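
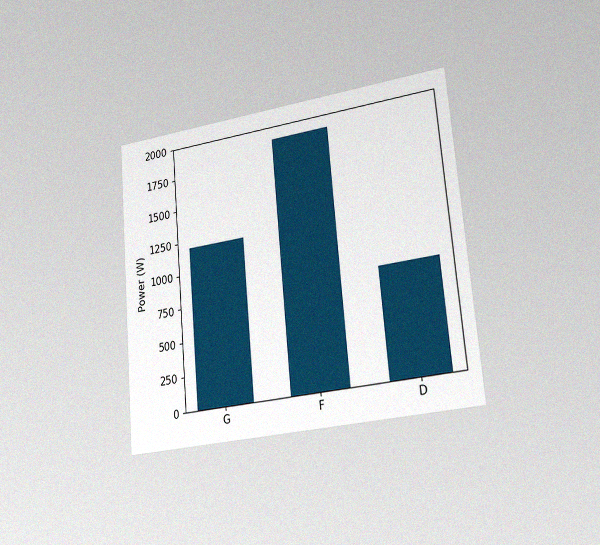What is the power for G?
The chart is tilted about 5° counter-clockwise and viewed slightly from the right, with some photo noise. Reading along the chart's y-axis, the G bar reaches 1200W.

1200W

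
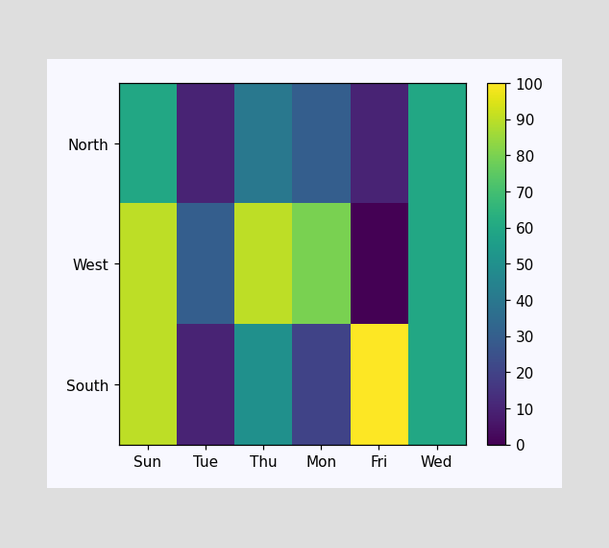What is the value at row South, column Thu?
50

Matching cell (South, Thu) against the colorbar gives 50.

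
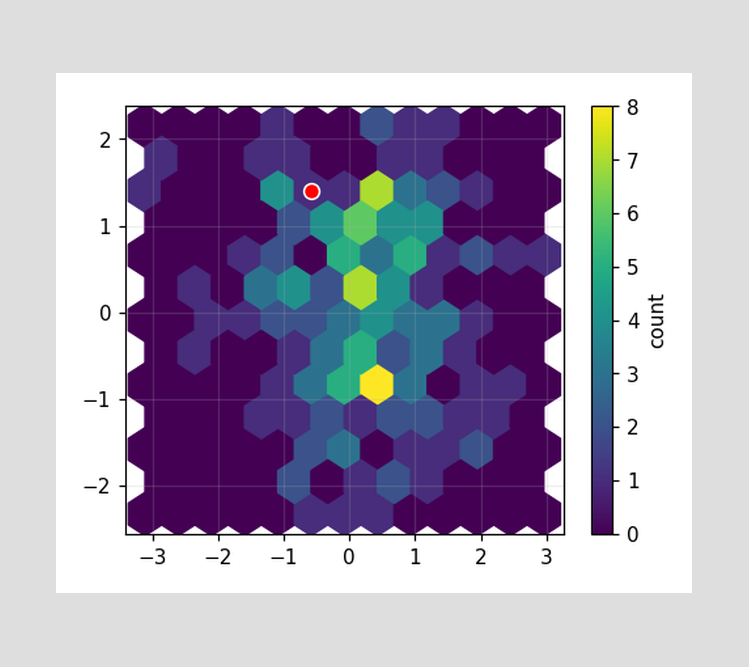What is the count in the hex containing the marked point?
The marked hex reads 1 on the colorbar.

1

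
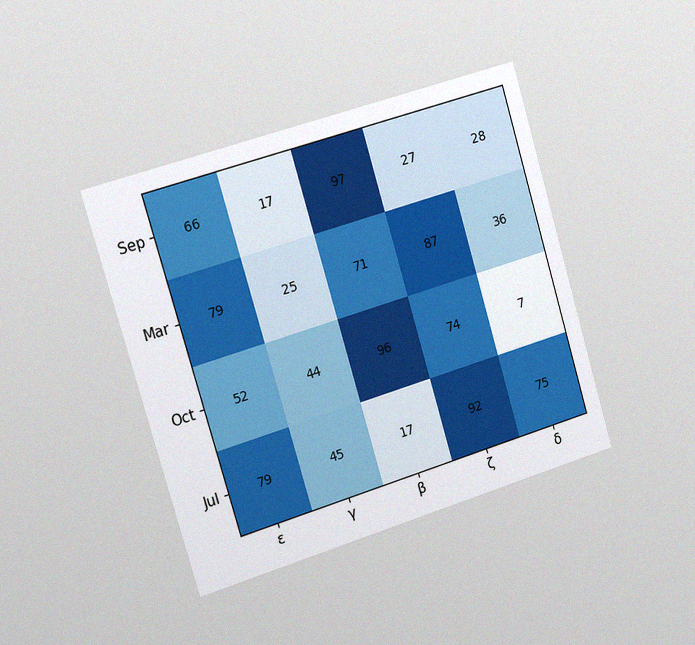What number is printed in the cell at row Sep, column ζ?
The chart is tilted about 17° counter-clockwise and viewed slightly from the left, with some photo noise. The (Sep, ζ) cell reads 27.

27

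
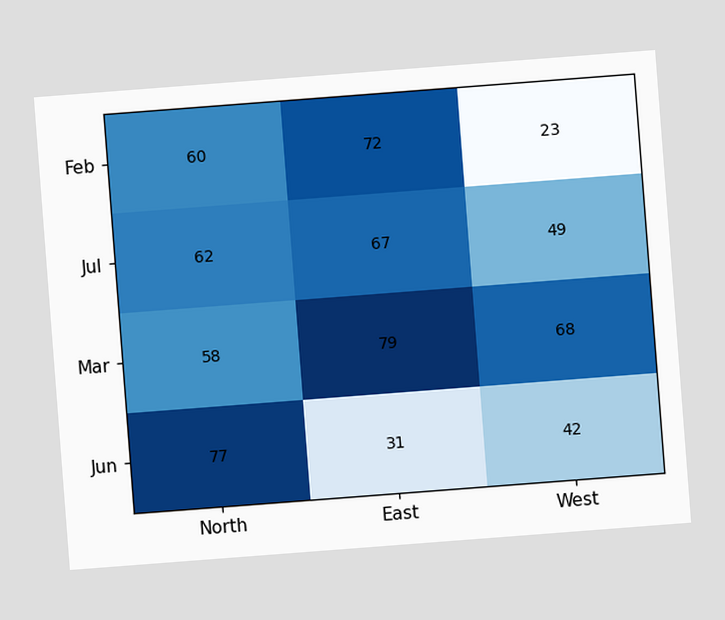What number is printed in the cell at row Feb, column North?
60

The chart is tilted about 4° counter-clockwise. The (Feb, North) cell reads 60.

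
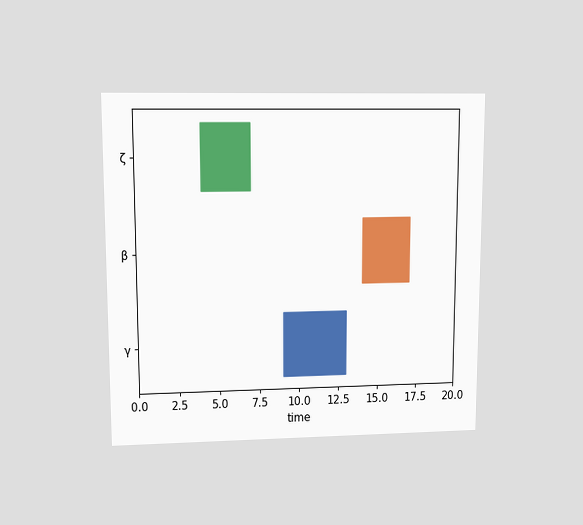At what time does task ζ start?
The chart is viewed at a slight angle. The ζ bar begins at t=4.

4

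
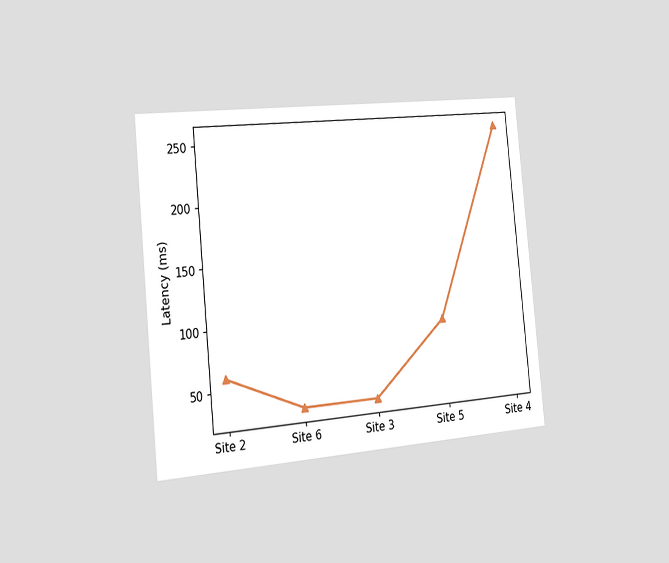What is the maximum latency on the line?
The chart is tilted about 5° counter-clockwise and viewed slightly from the left. The highest point is at Site 4, and reading across to the y-axis gives 255ms.

255ms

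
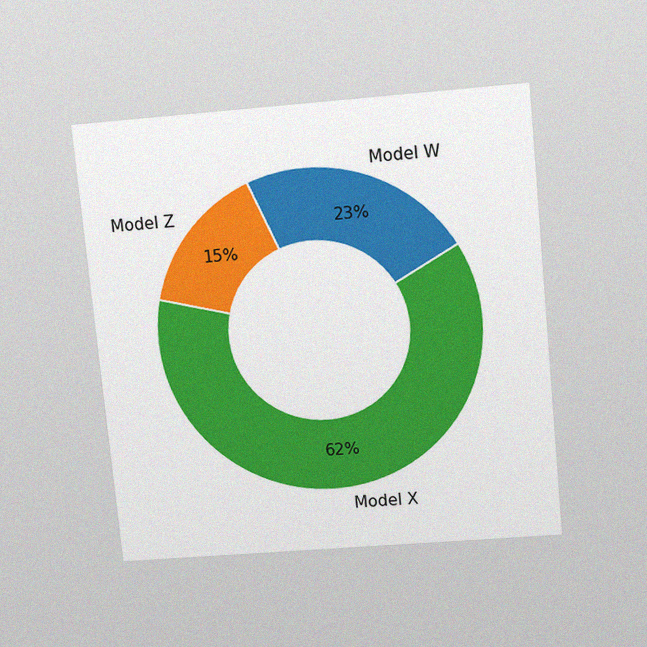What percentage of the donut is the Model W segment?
23%

The chart is tilted about 5° counter-clockwise and viewed slightly from above, with some photo noise. The Model W segment takes up 23% of the ring.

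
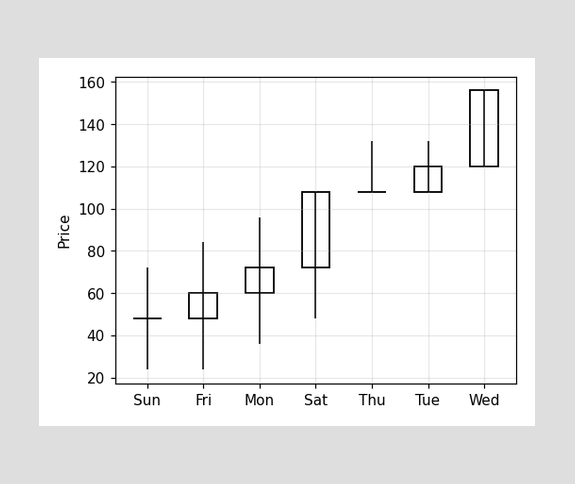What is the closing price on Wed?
The Wed candle closes at 156.

156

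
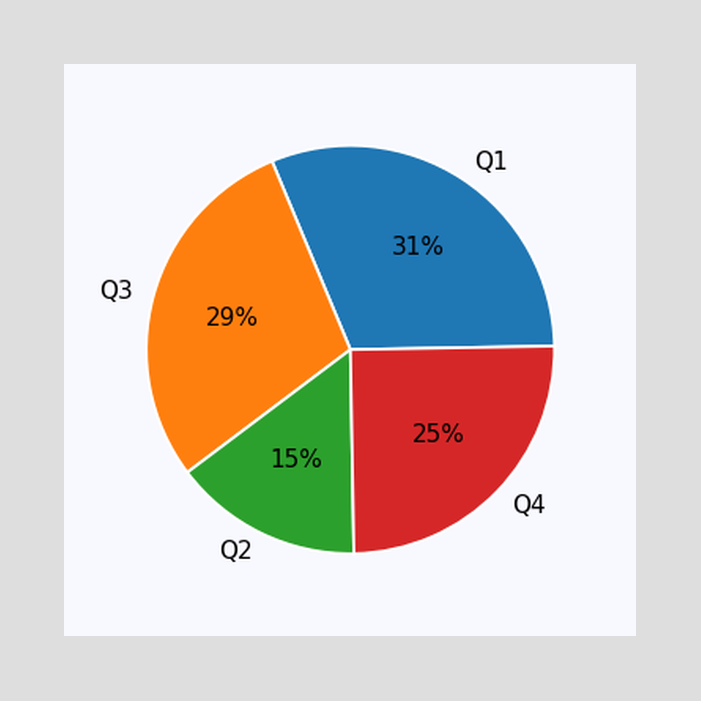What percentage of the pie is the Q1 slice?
31%

The Q1 slice takes up 31% of the pie.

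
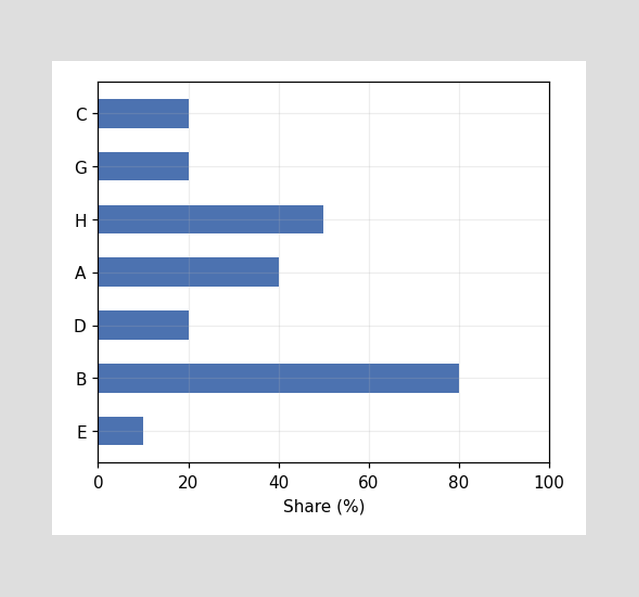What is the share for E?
Reading along the chart's x-axis, the E bar reaches 10%.

10%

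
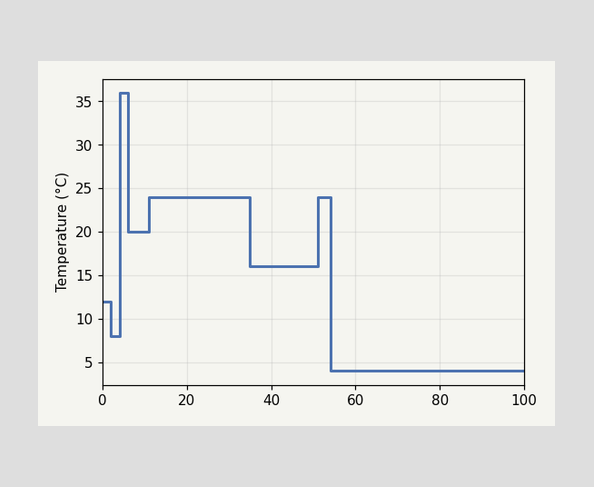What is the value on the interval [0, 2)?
On [0, 2) the step sits at 12°C.

12°C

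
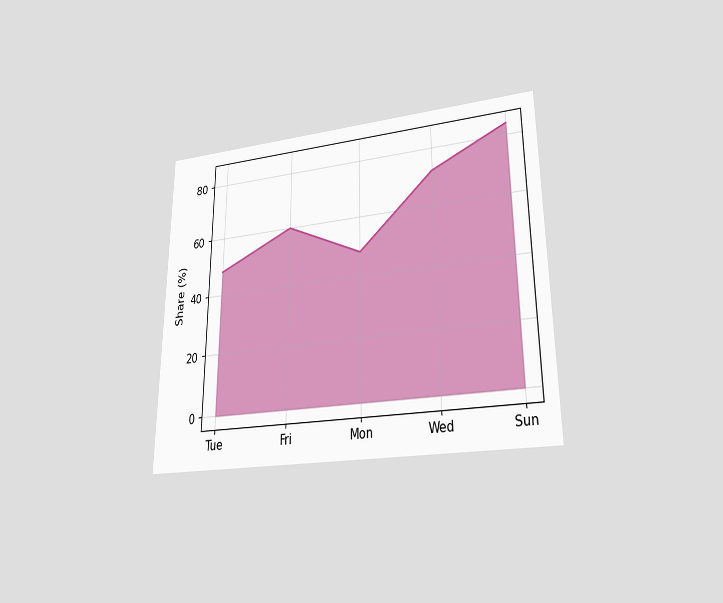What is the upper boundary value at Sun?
84%

The chart is viewed at a slight angle. At Sun the upper boundary is at 84%.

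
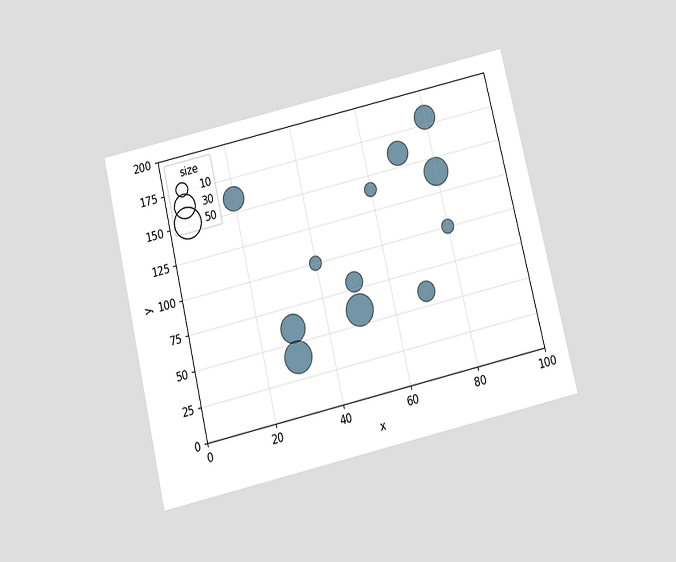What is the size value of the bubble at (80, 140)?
The chart is tilted about 13° counter-clockwise and viewed slightly from below. Matching the bubble at (80, 140) against the size legend gives 40.

40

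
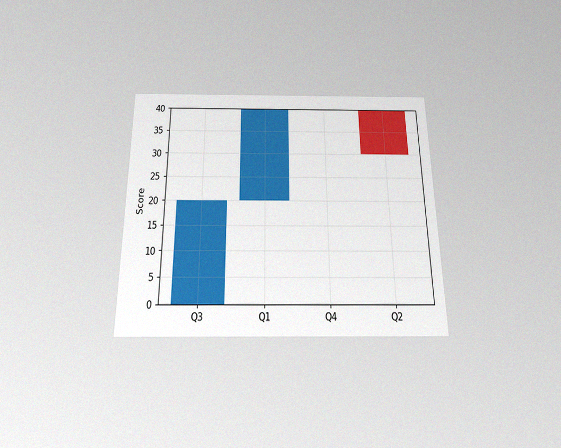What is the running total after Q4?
40

The chart is viewed slightly from below, with some photo noise. After Q4 the running total reaches 40.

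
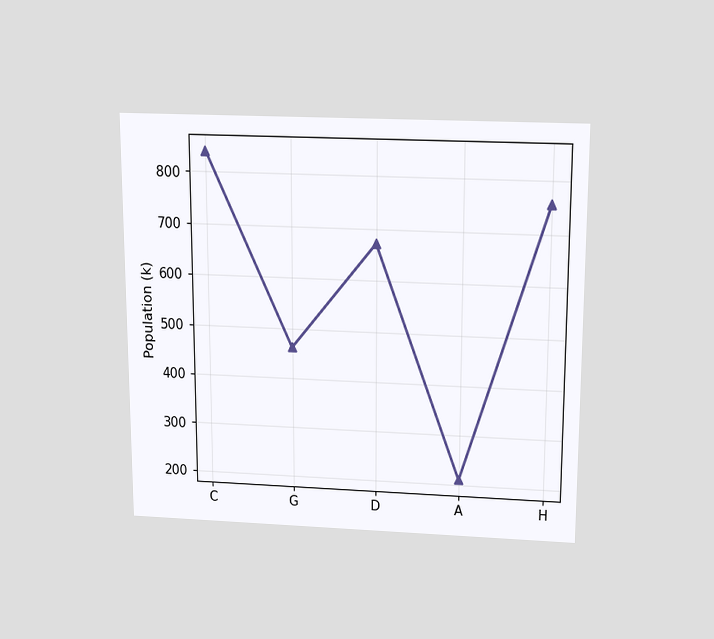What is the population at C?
840k

The chart is viewed slightly from above. At C, the line is at 840k.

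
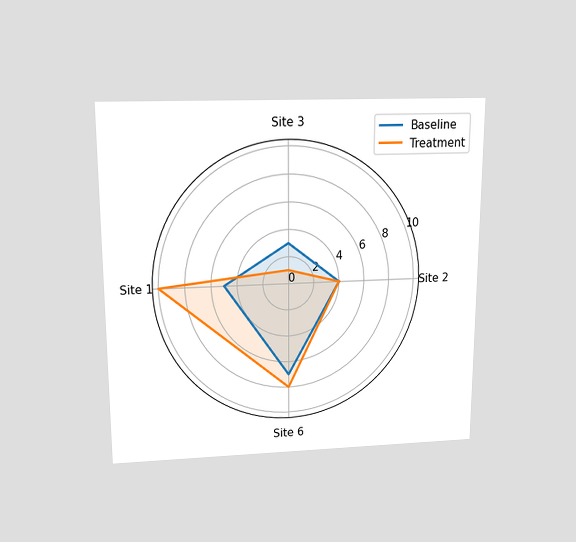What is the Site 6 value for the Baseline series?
7

The chart is viewed slightly from above. On the Site 6 axis, Baseline reaches 7.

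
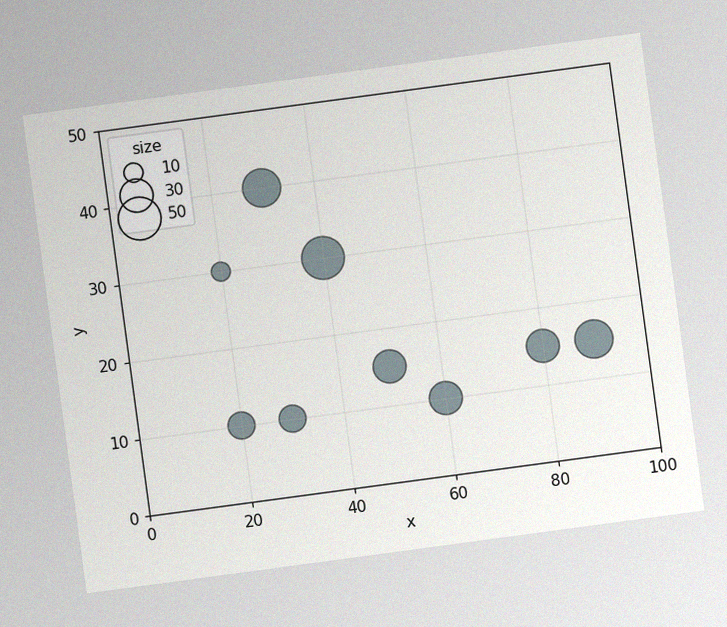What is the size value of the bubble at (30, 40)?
The chart is tilted about 8° counter-clockwise, with some photo noise. Matching the bubble at (30, 40) against the size legend gives 40.

40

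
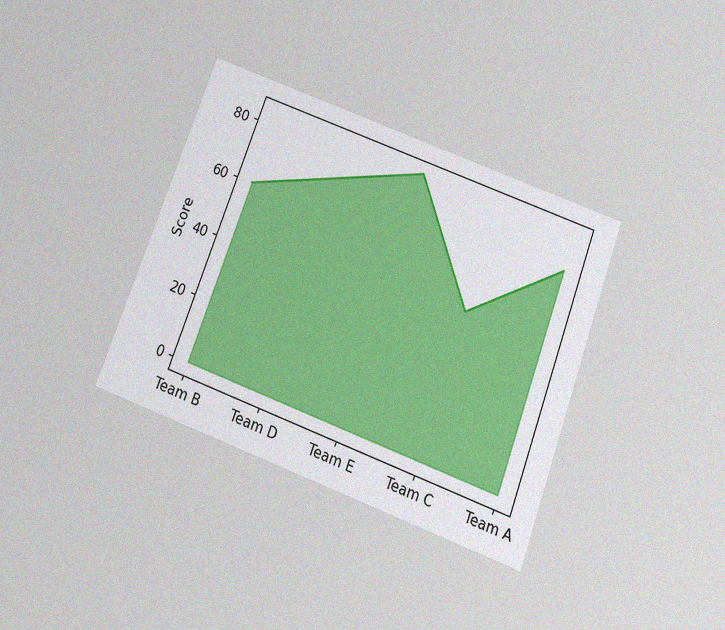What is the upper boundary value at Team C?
The chart is tilted about 20° clockwise and viewed slightly from below, with some photo noise. At Team C the upper boundary is at 48.

48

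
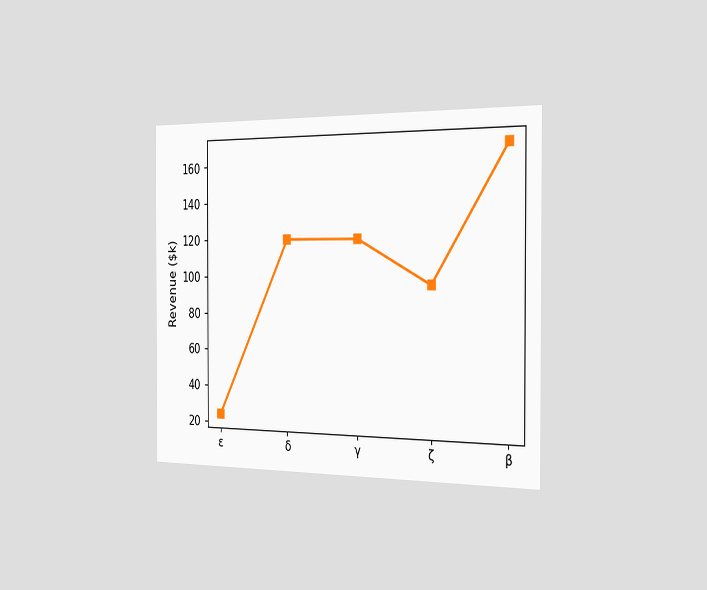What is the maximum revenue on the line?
The chart is viewed slightly from the right. The highest point is at β, and reading across to the y-axis gives $168k.

$168k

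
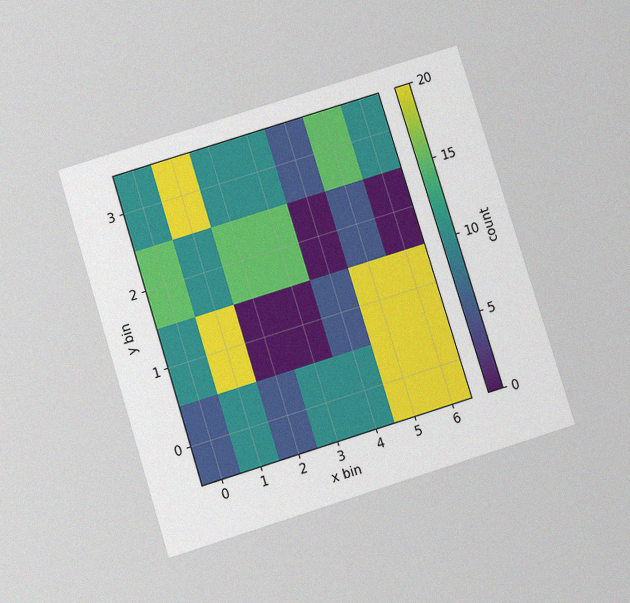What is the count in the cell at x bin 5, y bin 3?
15

The chart is tilted about 17° counter-clockwise and viewed slightly from below, with some photo noise. Matching the cell (5, 3) against the colorbar gives 15.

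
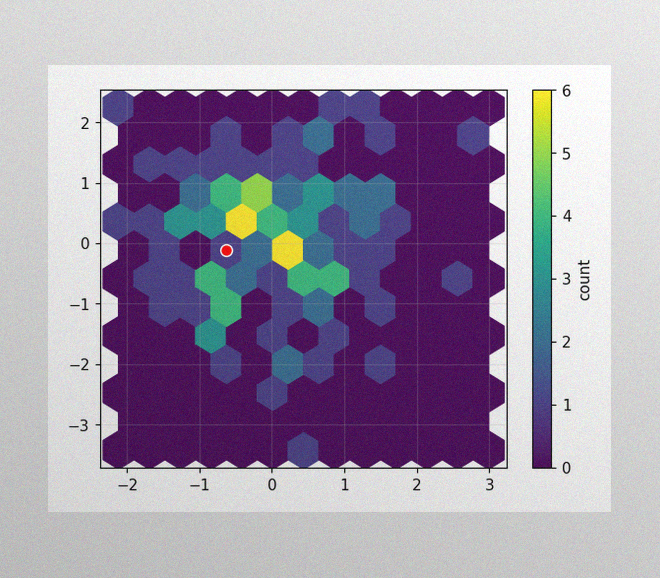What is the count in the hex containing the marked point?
The image has some photo noise and uneven lighting. The marked hex reads 1 on the colorbar.

1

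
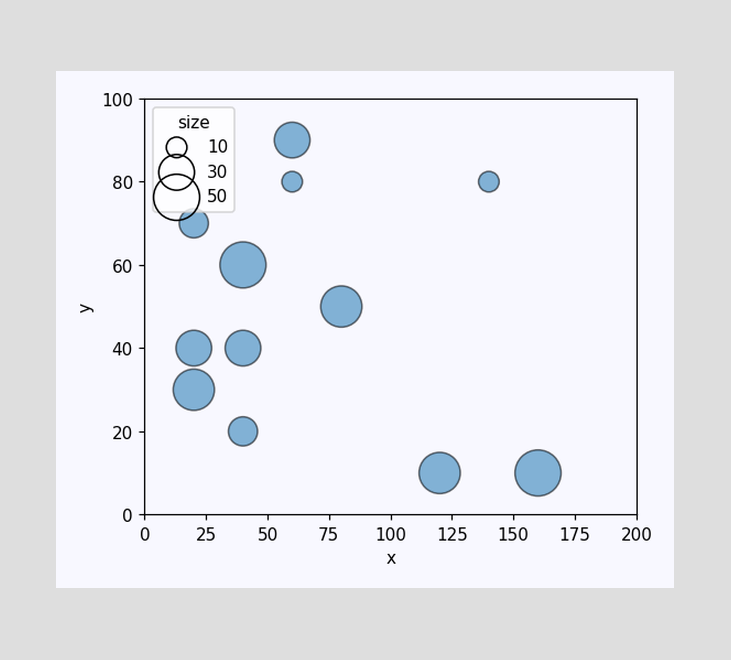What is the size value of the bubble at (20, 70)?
20

Matching the bubble at (20, 70) against the size legend gives 20.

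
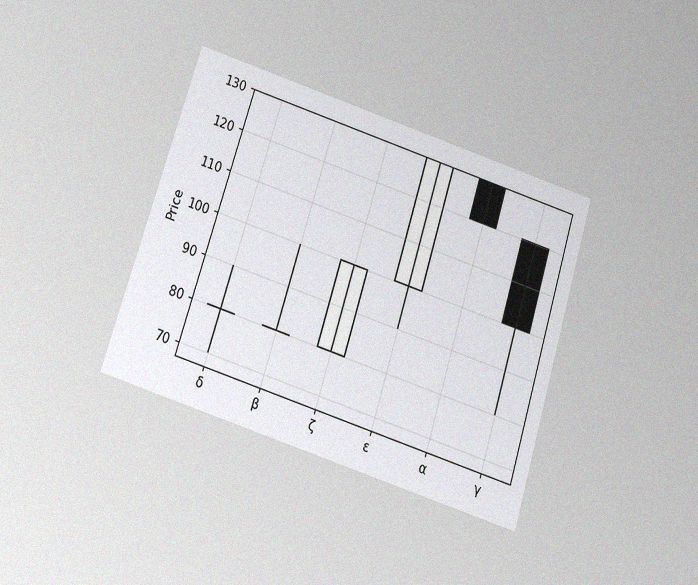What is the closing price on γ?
100

The chart is tilted about 18° clockwise and viewed slightly from below, with some photo noise. The γ candle closes at 100.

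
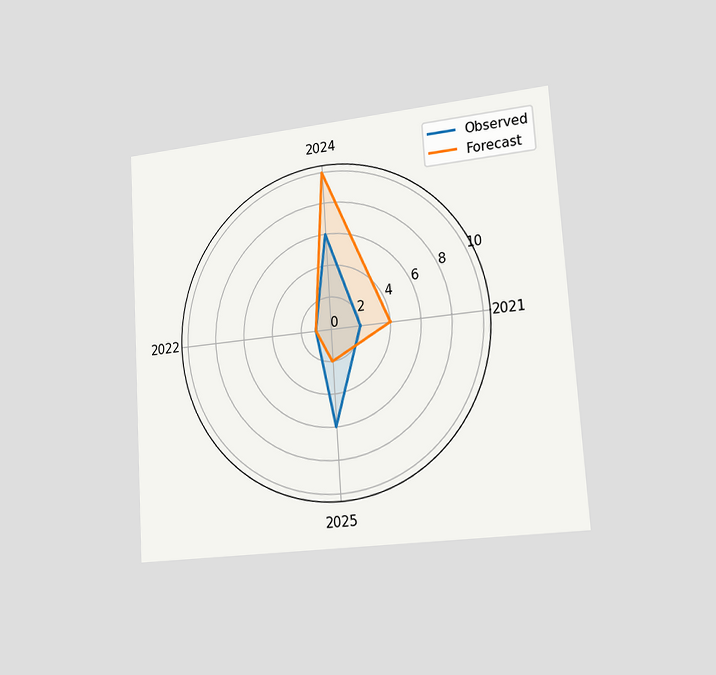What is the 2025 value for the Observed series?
6

The chart is tilted about 4° counter-clockwise and viewed slightly from the right. On the 2025 axis, Observed reaches 6.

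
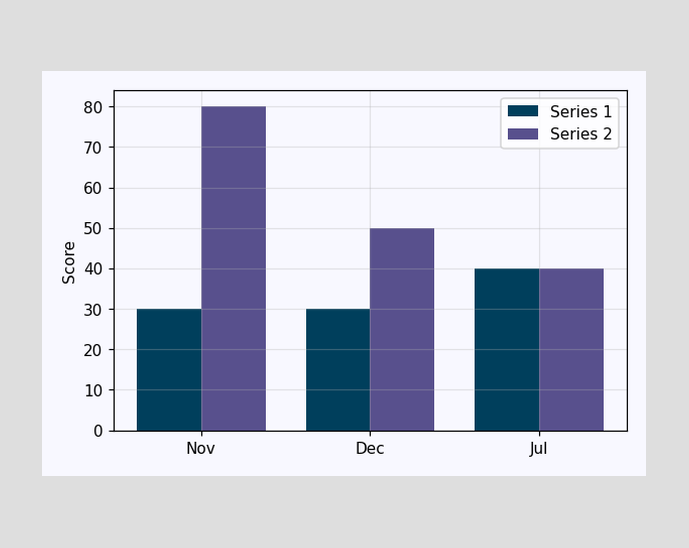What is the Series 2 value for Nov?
The Series 2 bar at Nov reaches 80 on the y-axis.

80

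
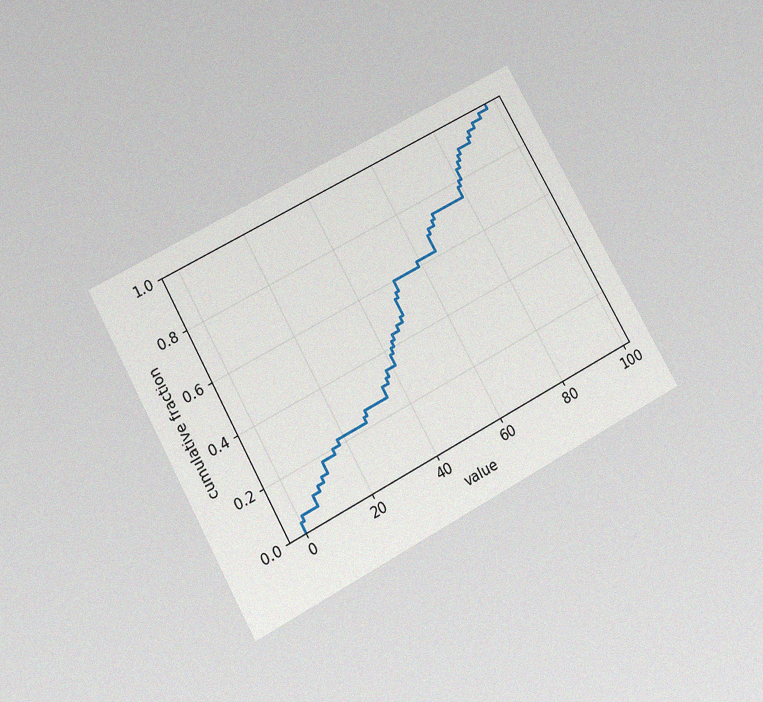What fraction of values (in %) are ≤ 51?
The chart is tilted about 29° counter-clockwise and viewed slightly from below, with some photo noise. At x=51 the ECDF step is at 60%.

60%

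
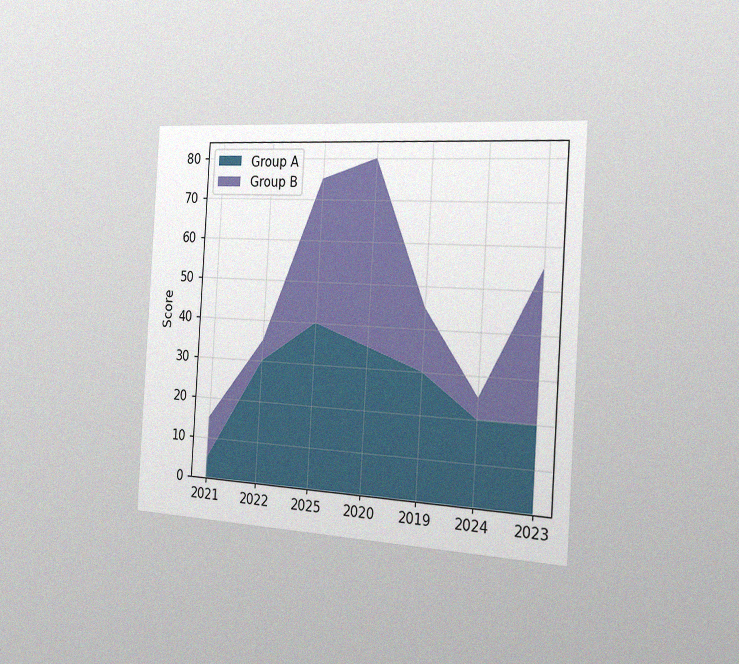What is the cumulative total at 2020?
80

The chart is tilted about 4° clockwise and viewed slightly from the right, with some photo noise. The stacked total at 2020 reaches 80.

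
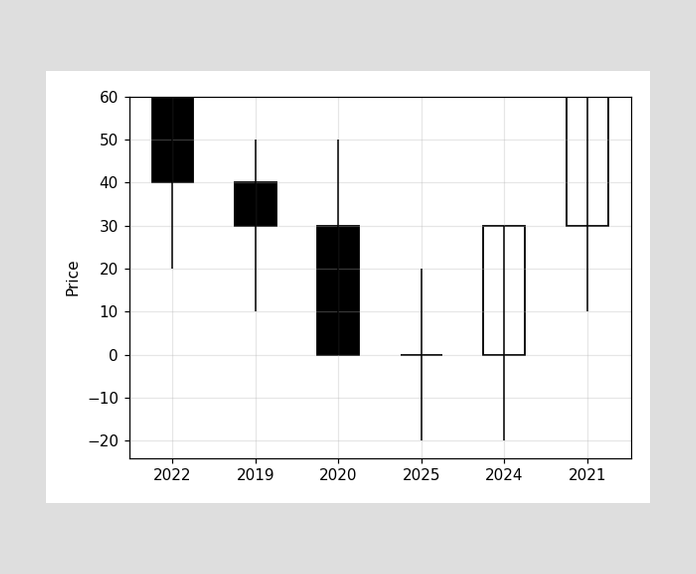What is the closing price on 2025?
0

The 2025 candle closes at 0.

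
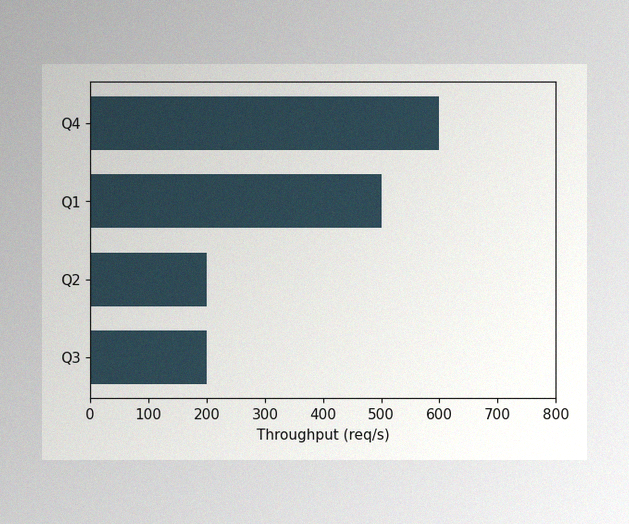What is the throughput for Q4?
600req/s

The image has some photo noise and uneven lighting. Reading along the chart's x-axis, the Q4 bar reaches 600req/s.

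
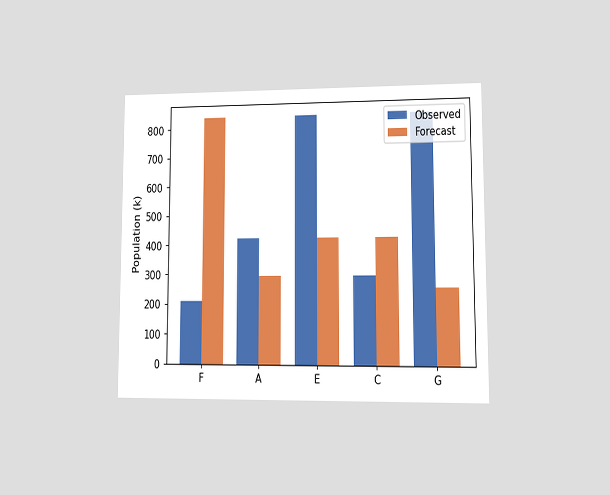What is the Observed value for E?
840k

The chart is viewed at a slight angle. The Observed bar at E reaches 840k on the y-axis.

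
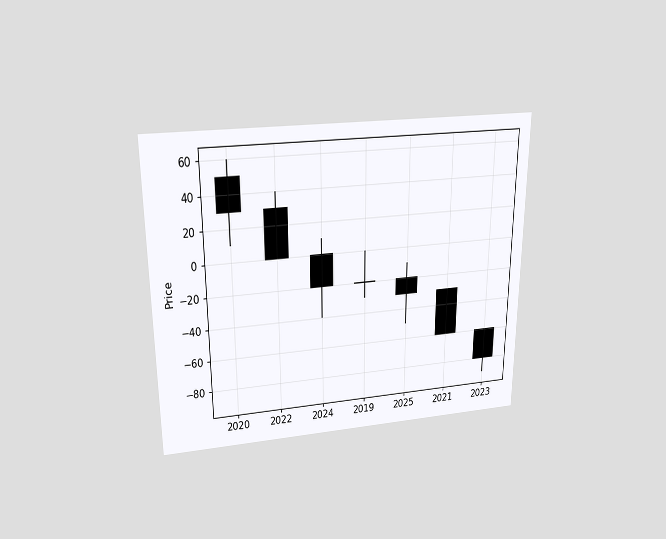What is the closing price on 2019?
The chart is viewed slightly from above. The 2019 candle closes at -20.

-20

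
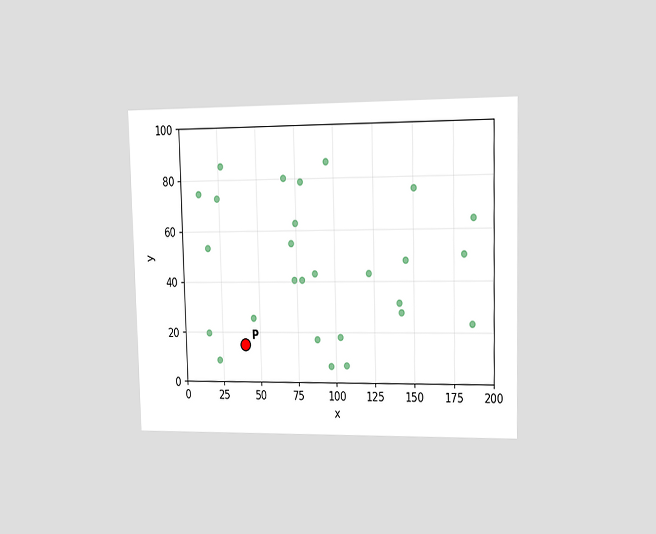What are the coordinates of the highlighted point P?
The chart is viewed slightly from the right. Following the gridlines from P to each axis, P sits at (40, 15).

(40, 15)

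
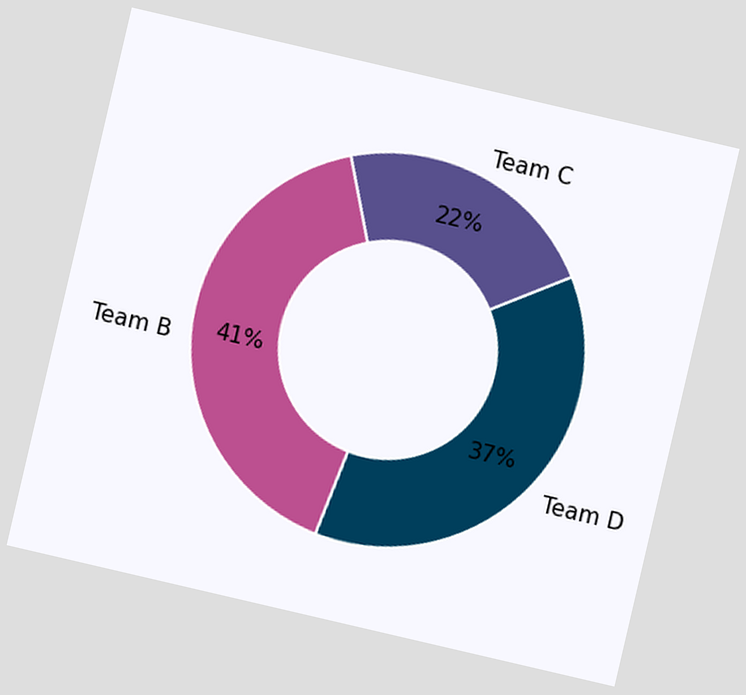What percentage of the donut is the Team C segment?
22%

The chart is tilted about 13° clockwise. The Team C segment takes up 22% of the ring.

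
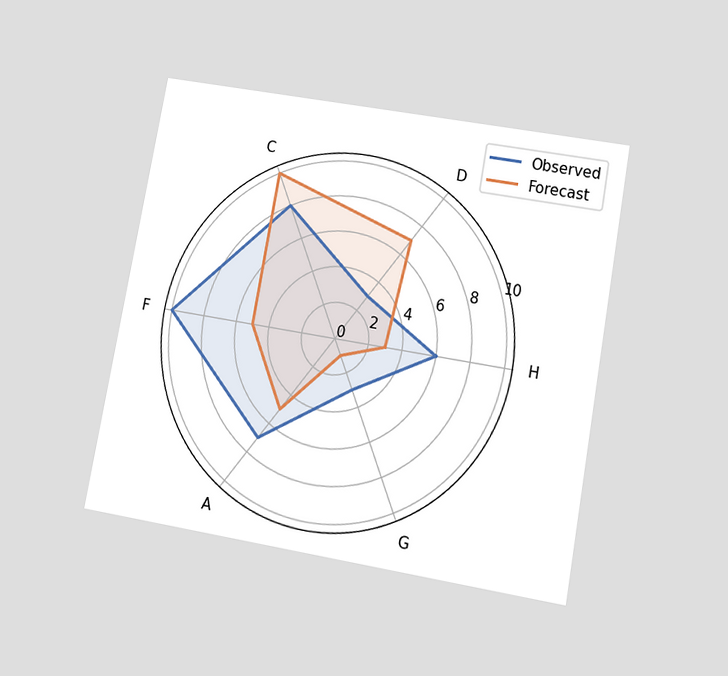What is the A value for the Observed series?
7

The chart is tilted about 10° clockwise and viewed at a slight angle. On the A axis, Observed reaches 7.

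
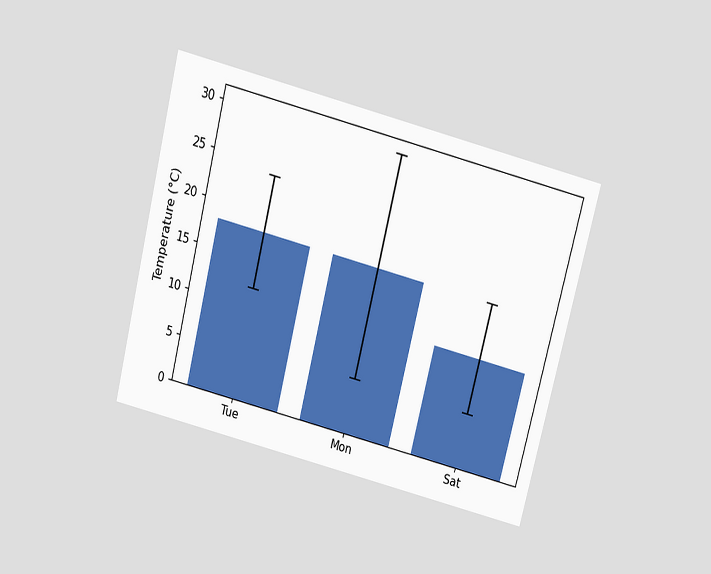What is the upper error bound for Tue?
24°C

The chart is tilted about 14° clockwise and viewed slightly from above. The Tue bar's upper whisker reaches 24°C.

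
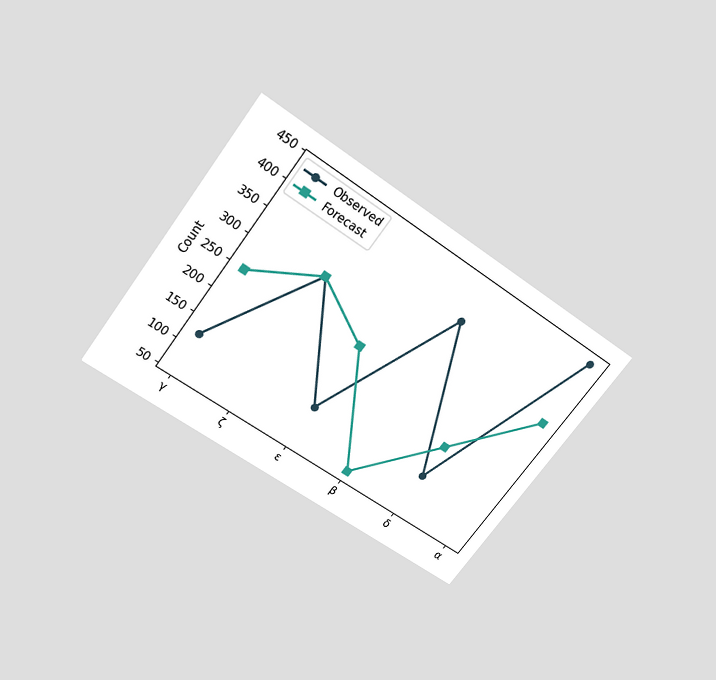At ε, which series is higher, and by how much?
The chart is tilted about 37° clockwise and viewed slightly from above. At ε, Forecast sits above the other line by 124.

Forecast, by 124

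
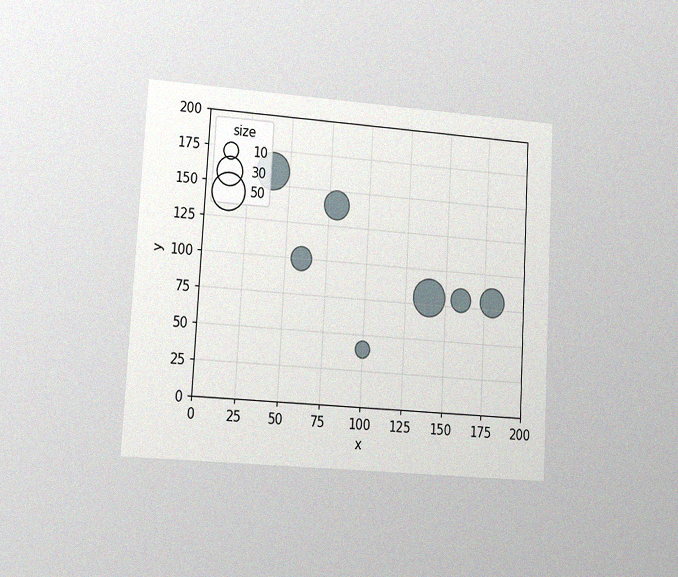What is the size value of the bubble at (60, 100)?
The chart is tilted about 3° clockwise and viewed at a slight angle, with some photo noise. Matching the bubble at (60, 100) against the size legend gives 20.

20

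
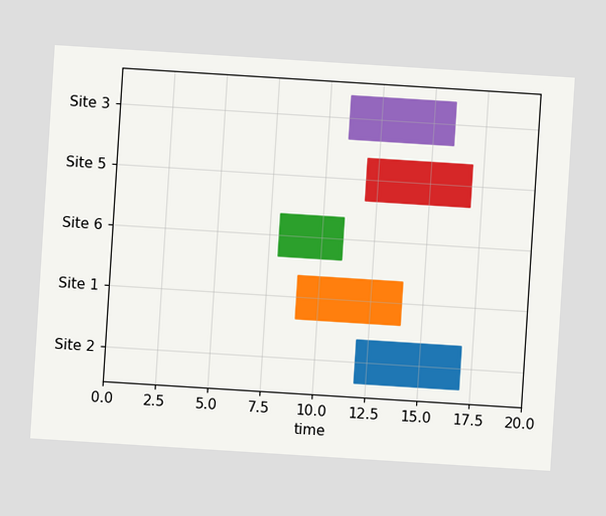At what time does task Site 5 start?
The chart is tilted about 4° clockwise. The Site 5 bar begins at t=12.

12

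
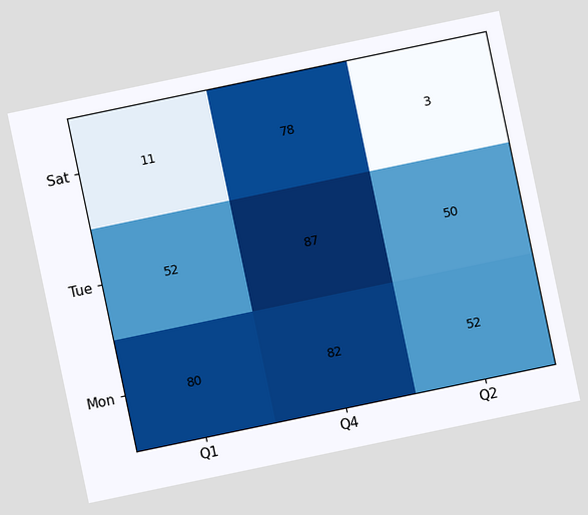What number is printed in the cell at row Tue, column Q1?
The chart is tilted about 12° counter-clockwise. The (Tue, Q1) cell reads 52.

52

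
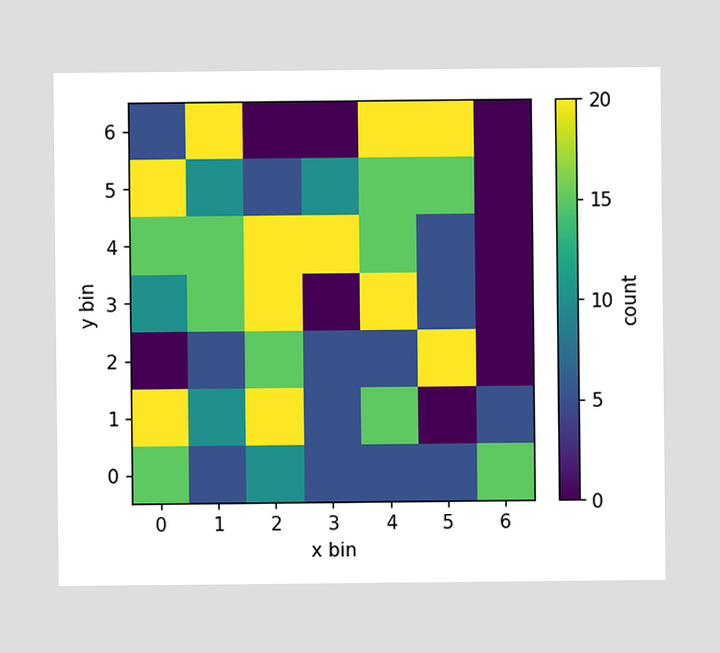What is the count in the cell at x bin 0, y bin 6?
Matching the cell (0, 6) against the colorbar gives 5.

5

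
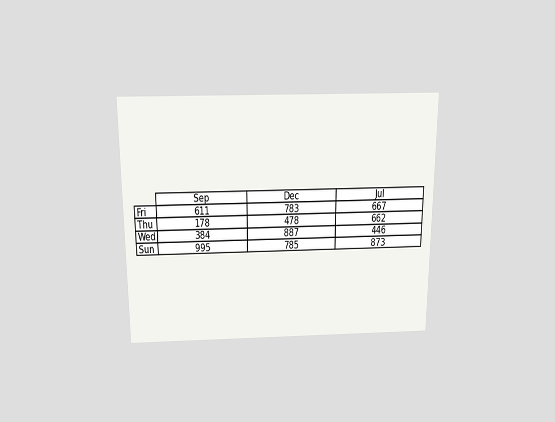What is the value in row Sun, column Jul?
873

The chart is viewed slightly from above. The (Sun, Jul) cell reads 873.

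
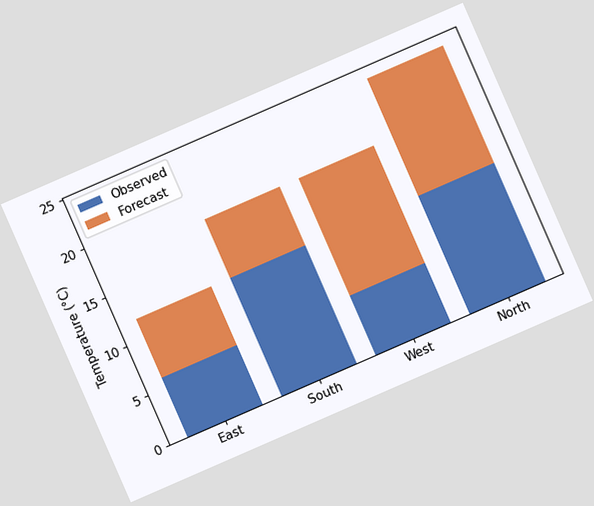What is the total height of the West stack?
The chart is tilted about 24° counter-clockwise. The West stack's top reaches 18°C on the y-axis.

18°C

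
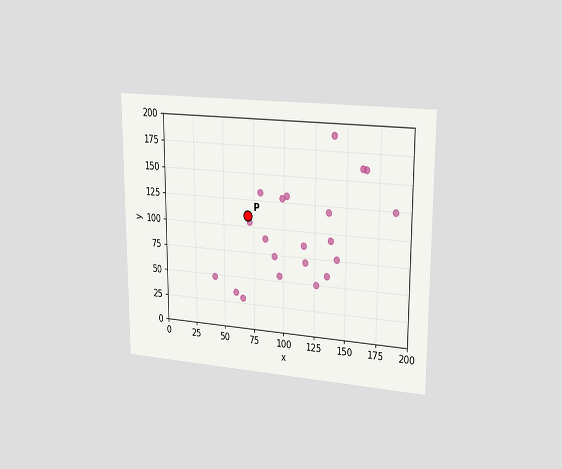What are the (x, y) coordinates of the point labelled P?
(70, 110)

The chart is viewed slightly from the right. Following the gridlines from P to each axis, P sits at (70, 110).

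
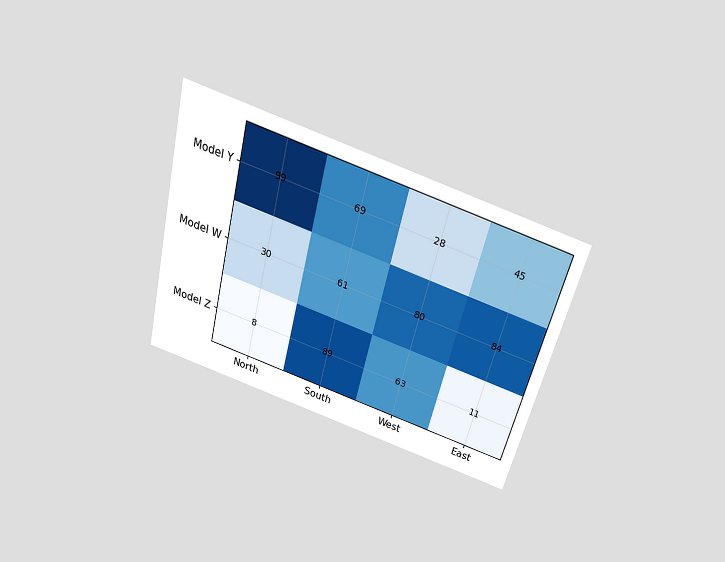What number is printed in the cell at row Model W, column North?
30

The chart is tilted about 14° clockwise and viewed slightly from above. The (Model W, North) cell reads 30.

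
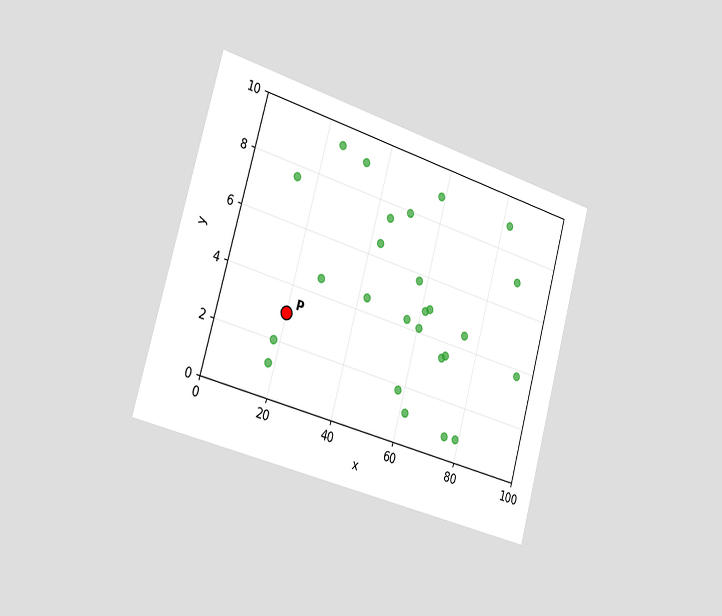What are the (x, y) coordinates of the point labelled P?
(20, 3)

The chart is tilted about 15° clockwise and viewed slightly from the left. Following the gridlines from P to each axis, P sits at (20, 3).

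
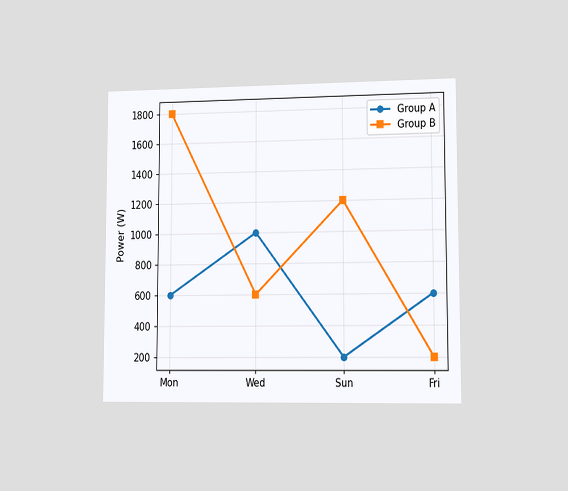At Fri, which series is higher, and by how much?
The chart is viewed slightly from the right. At Fri, Group A sits above the other line by 400W.

Group A, by 400W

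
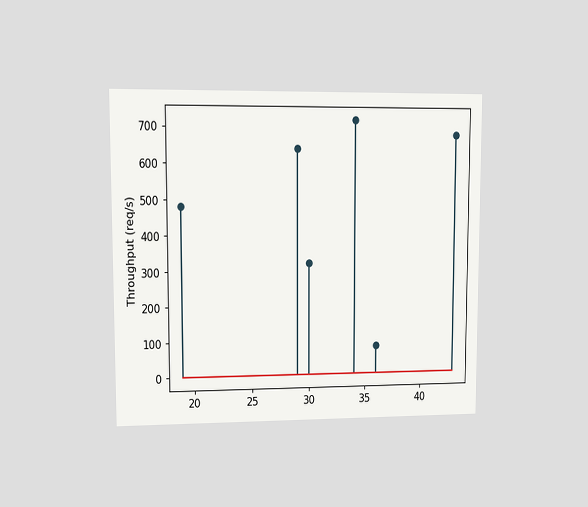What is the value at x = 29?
640req/s

The chart is viewed at a slight angle. The stem at x=29 reaches 640req/s.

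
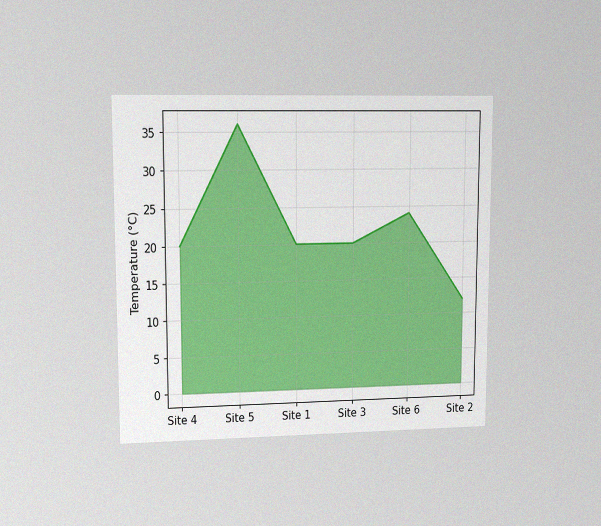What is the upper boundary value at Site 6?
24°C

The chart is viewed at a slight angle, with some photo noise. At Site 6 the upper boundary is at 24°C.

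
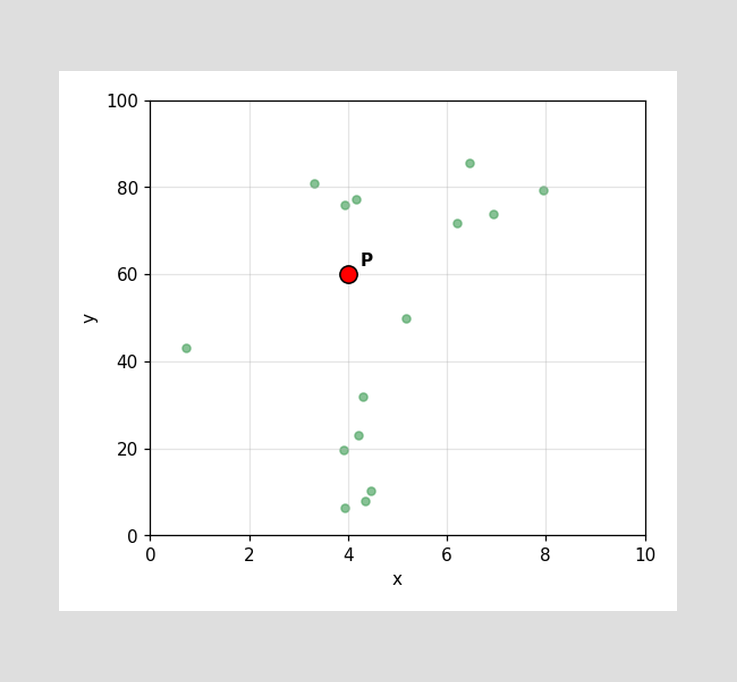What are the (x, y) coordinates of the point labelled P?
Following the gridlines from P to each axis, P sits at (4, 60).

(4, 60)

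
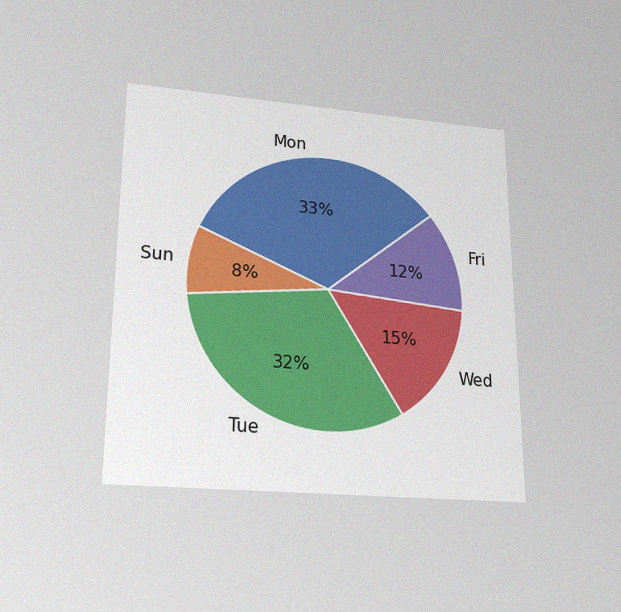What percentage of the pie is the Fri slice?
12%

The chart is viewed slightly from below, with some photo noise. The Fri slice takes up 12% of the pie.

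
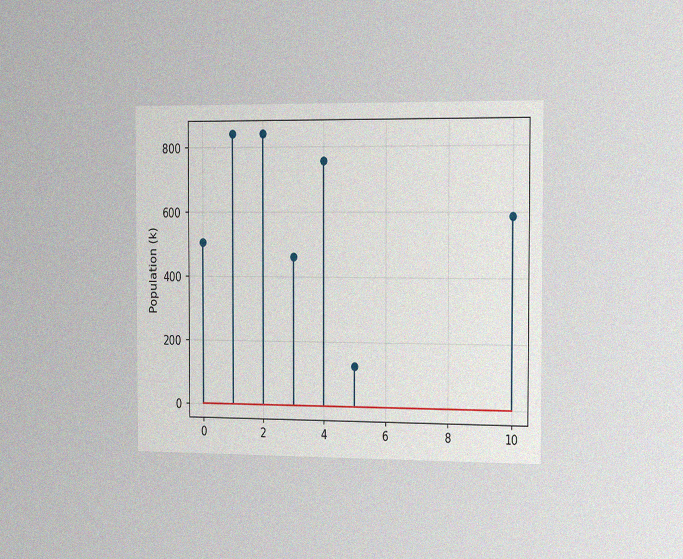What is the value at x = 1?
The chart is viewed slightly from the right, with some photo noise. The stem at x=1 reaches 840k.

840k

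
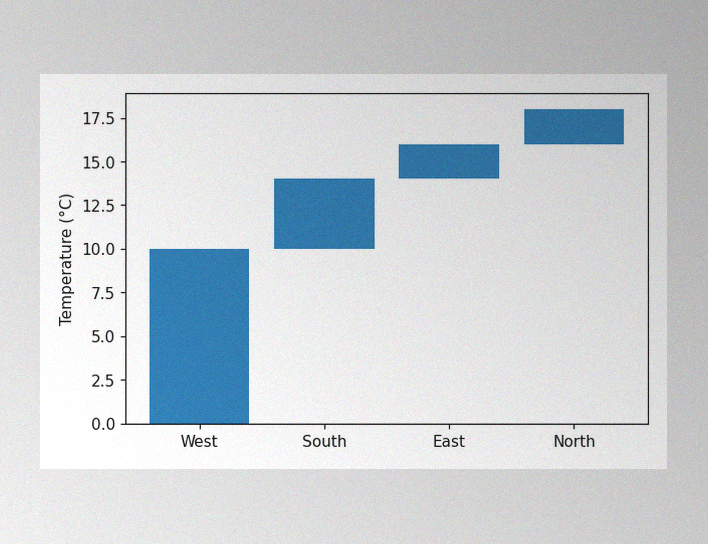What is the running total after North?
18°C

The image has some photo noise and uneven lighting. After North the running total reaches 18°C.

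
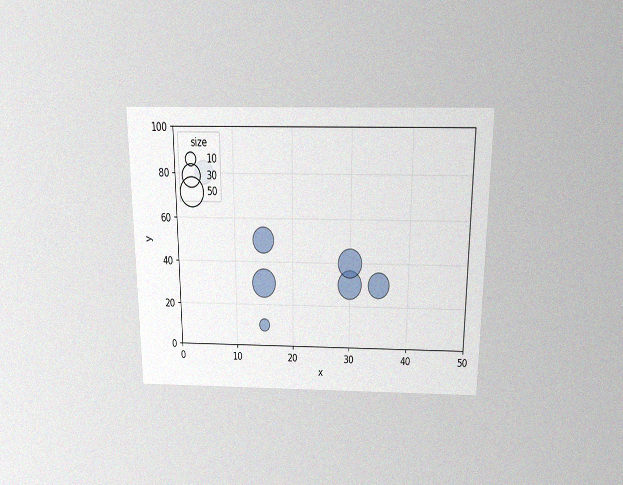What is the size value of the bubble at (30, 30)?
50

The chart is viewed slightly from above, with some photo noise. Matching the bubble at (30, 30) against the size legend gives 50.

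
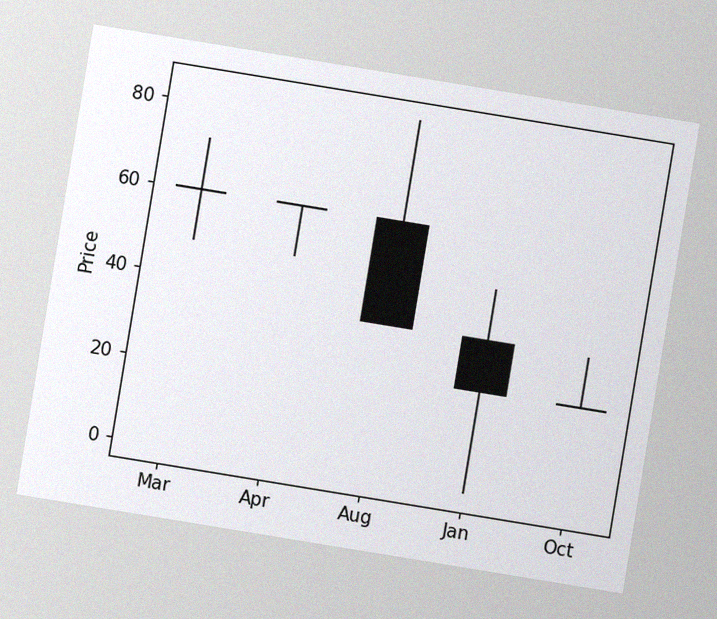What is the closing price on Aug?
The chart is tilted about 9° clockwise, with some photo noise. The Aug candle closes at 36.

36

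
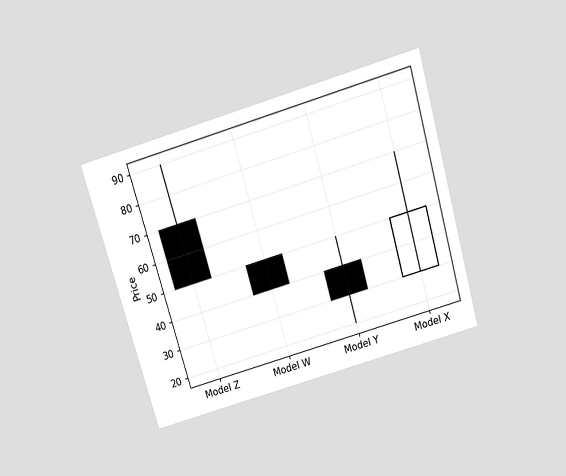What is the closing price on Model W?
40

The chart is tilted about 16° counter-clockwise and viewed slightly from above. The Model W candle closes at 40.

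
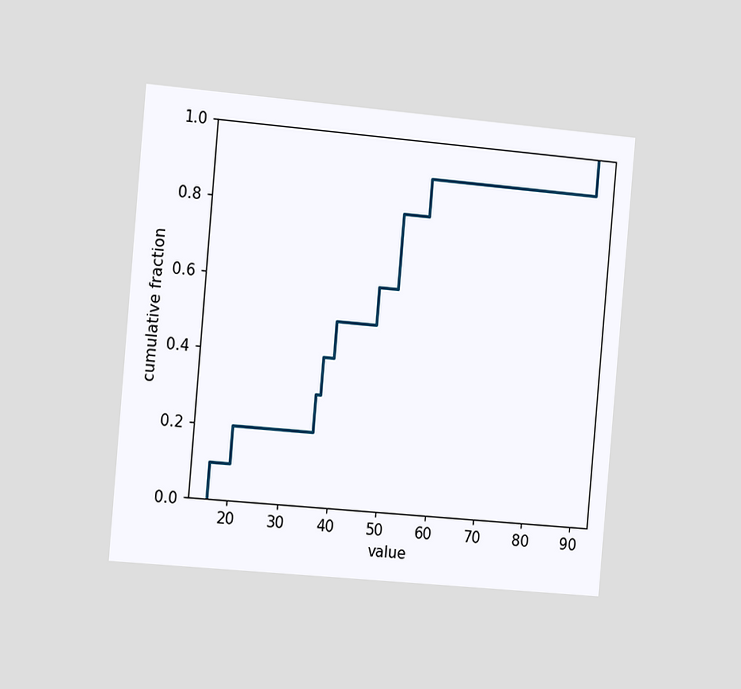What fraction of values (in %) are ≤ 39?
50%

The chart is tilted about 5° clockwise and viewed slightly from the left. At x=39 the ECDF step is at 50%.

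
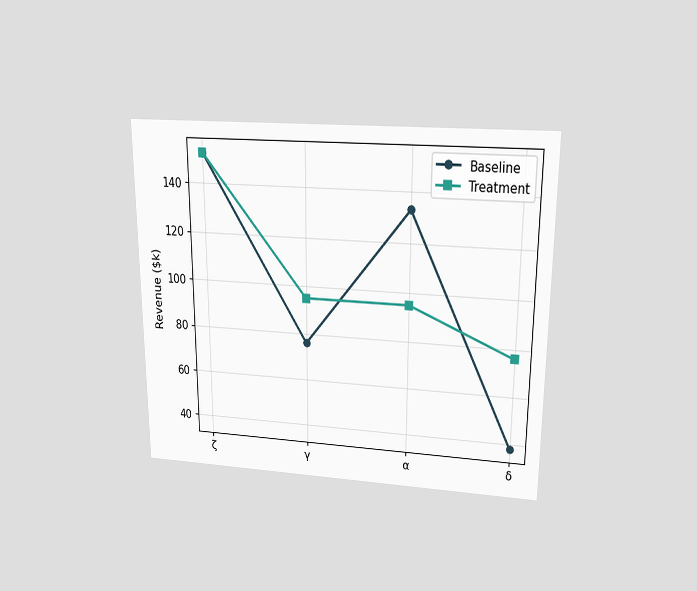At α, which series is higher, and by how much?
The chart is viewed slightly from above. At α, Baseline sits above the other line by $38k.

Baseline, by $38k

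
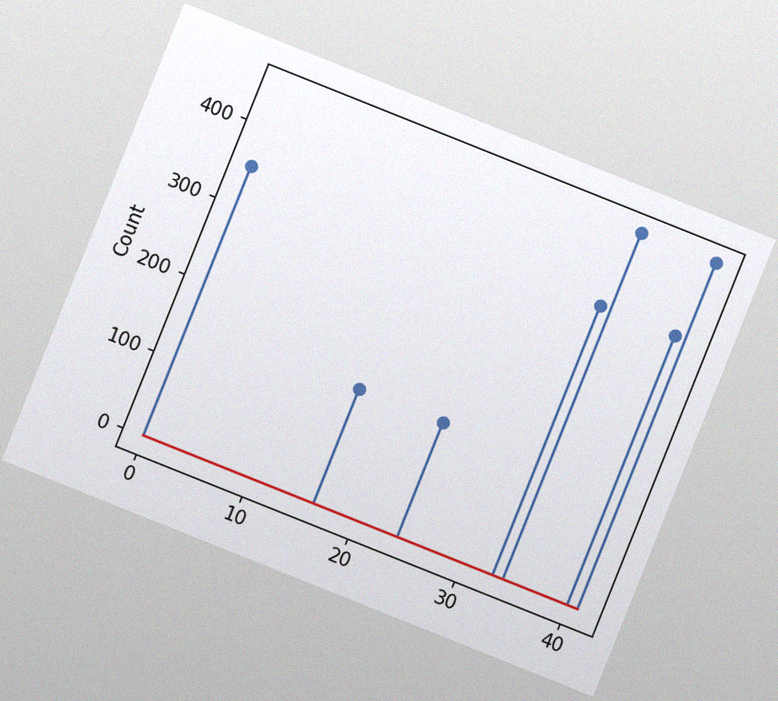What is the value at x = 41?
The chart is tilted about 22° clockwise, with some photo noise. The stem at x=41 reaches 450.

450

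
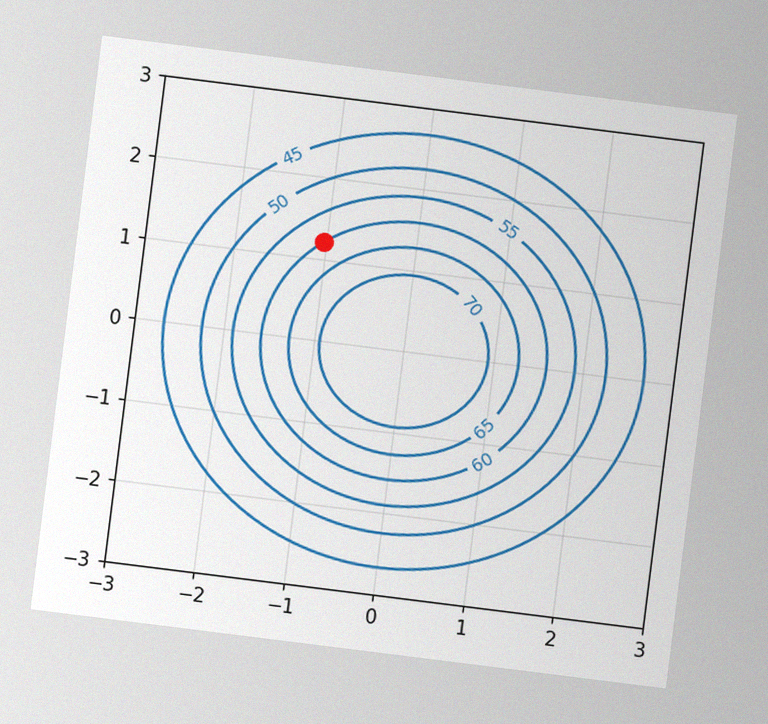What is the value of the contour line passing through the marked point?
60

The chart is tilted about 7° clockwise, with some photo noise. The marked point sits on the contour labelled 60.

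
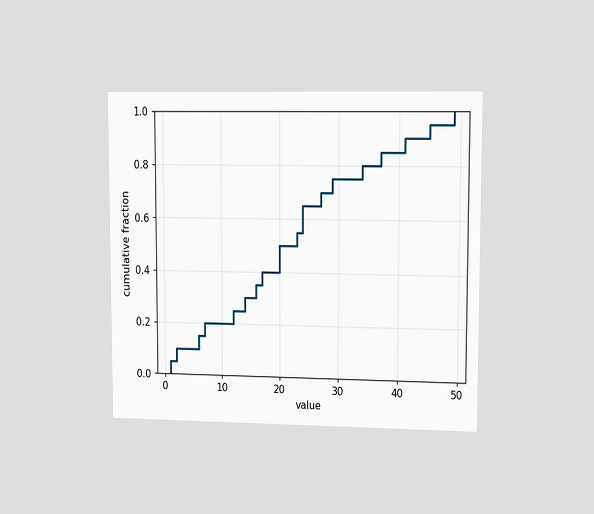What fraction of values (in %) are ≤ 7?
20%

The chart is viewed slightly from the right. At x=7 the ECDF step is at 20%.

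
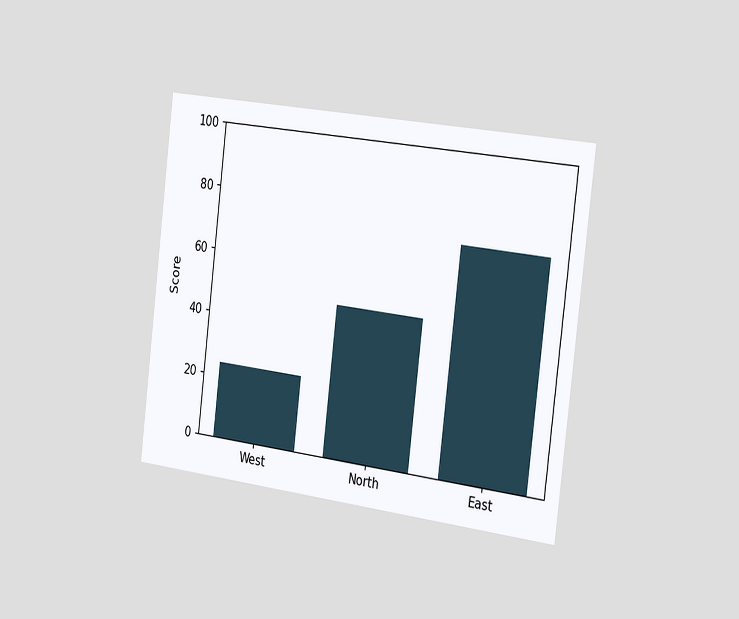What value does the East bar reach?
72

The chart is tilted about 7° clockwise and viewed slightly from the right. Reading along the chart's y-axis, the East bar reaches 72.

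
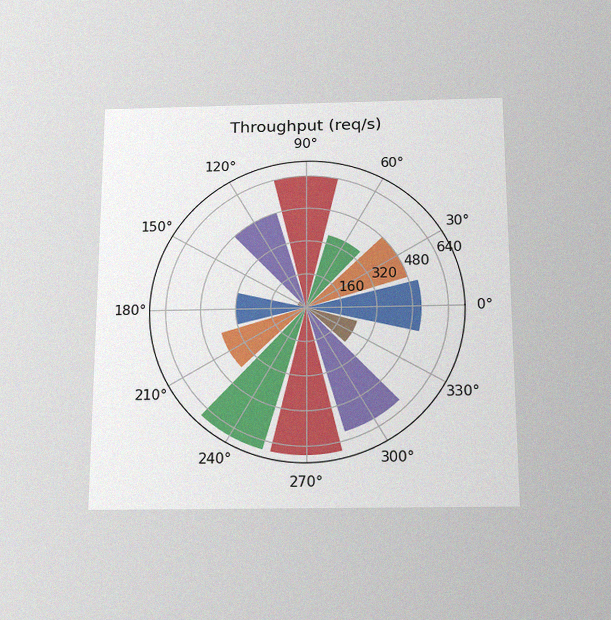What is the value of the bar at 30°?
The chart is viewed slightly from below, with some photo noise. The bar at 30° reaches 480req/s on the radial axis.

480req/s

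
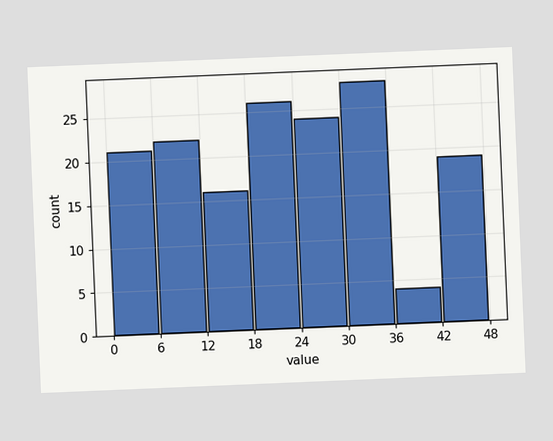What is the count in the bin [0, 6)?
21

The chart is tilted about 2° counter-clockwise. The [0, 6) bin has height 21.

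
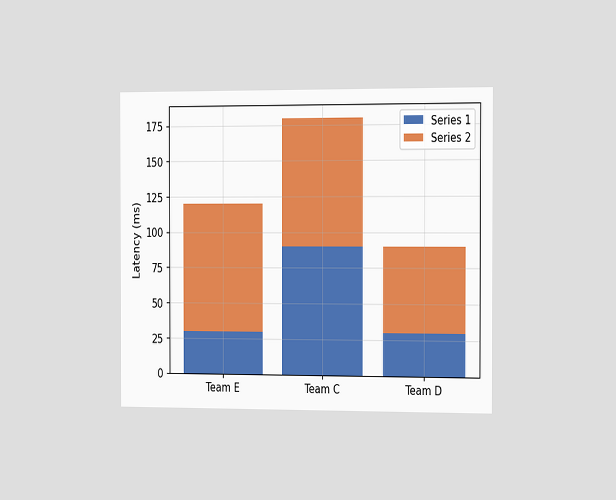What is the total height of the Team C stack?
The chart is viewed slightly from the right. The Team C stack's top reaches 180ms on the y-axis.

180ms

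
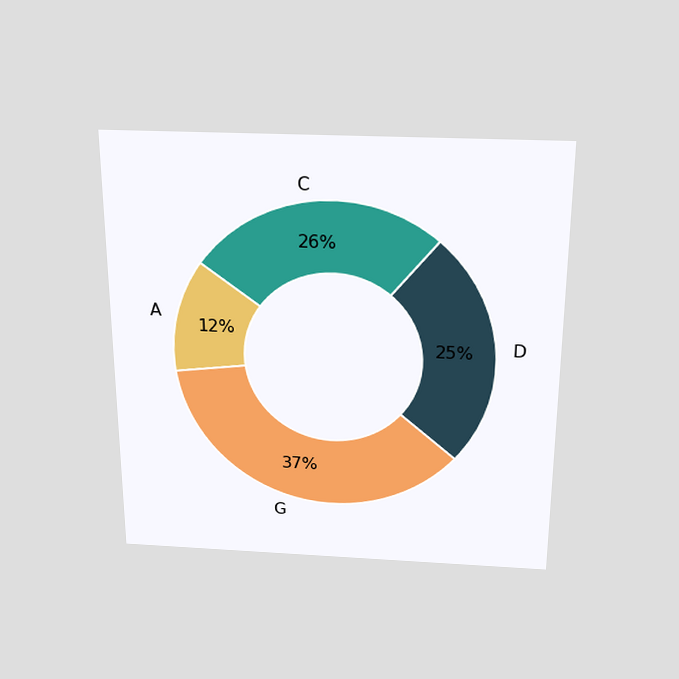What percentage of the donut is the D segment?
25%

The chart is viewed slightly from above. The D segment takes up 25% of the ring.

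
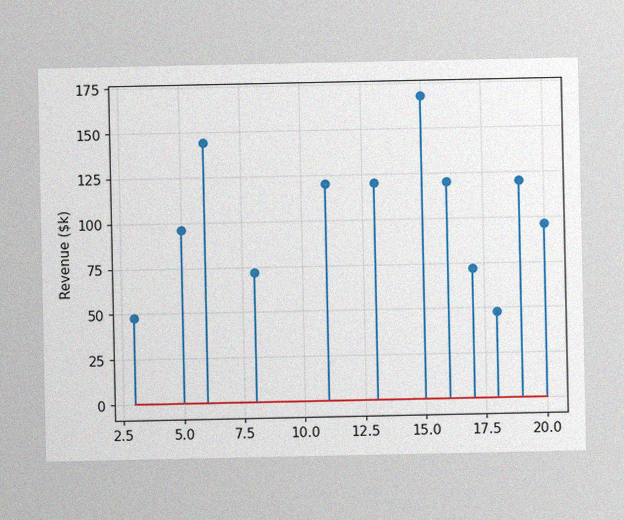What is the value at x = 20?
$96k

The image has some photo noise and uneven lighting. The stem at x=20 reaches $96k.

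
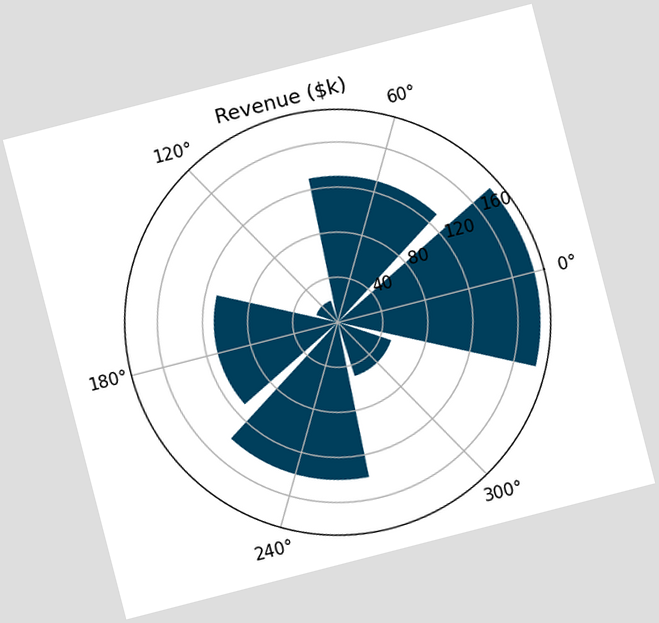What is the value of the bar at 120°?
$20k

The chart is tilted about 14° counter-clockwise. The bar at 120° reaches $20k on the radial axis.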